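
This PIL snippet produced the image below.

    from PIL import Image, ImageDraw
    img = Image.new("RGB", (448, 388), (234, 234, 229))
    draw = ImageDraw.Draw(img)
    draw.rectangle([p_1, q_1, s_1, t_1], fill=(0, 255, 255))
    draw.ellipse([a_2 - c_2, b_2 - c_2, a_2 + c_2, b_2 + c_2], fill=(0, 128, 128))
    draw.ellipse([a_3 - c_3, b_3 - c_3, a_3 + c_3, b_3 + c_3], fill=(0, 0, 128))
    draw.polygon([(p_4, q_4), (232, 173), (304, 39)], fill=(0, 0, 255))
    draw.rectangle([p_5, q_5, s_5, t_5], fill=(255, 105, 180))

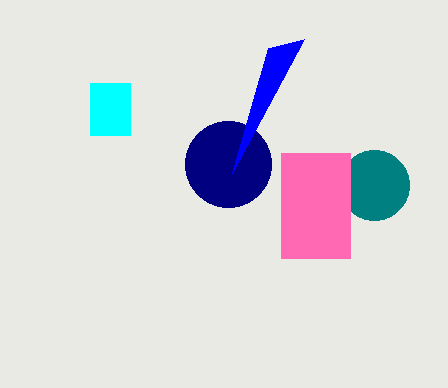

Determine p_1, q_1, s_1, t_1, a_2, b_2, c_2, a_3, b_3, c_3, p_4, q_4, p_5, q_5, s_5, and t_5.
p_1 = 90, q_1 = 83, s_1 = 130, t_1 = 135, a_2 = 374, b_2 = 185, c_2 = 35, a_3 = 228, b_3 = 164, c_3 = 43, p_4 = 268, q_4 = 48, p_5 = 281, q_5 = 153, s_5 = 350, t_5 = 258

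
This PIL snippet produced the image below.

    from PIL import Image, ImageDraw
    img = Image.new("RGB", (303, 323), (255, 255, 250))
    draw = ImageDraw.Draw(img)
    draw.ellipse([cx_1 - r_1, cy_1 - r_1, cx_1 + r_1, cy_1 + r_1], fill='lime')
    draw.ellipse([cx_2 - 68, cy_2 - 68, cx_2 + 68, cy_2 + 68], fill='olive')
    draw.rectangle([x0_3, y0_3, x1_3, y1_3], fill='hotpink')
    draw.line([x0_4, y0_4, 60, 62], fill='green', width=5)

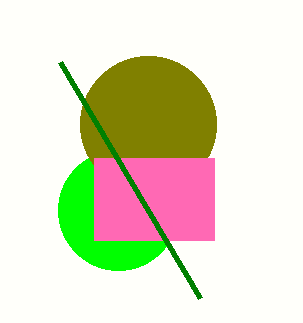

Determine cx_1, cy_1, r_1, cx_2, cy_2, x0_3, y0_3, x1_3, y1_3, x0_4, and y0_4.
cx_1 = 118, cy_1 = 210, r_1 = 60, cx_2 = 148, cy_2 = 124, x0_3 = 94, y0_3 = 158, x1_3 = 214, y1_3 = 240, x0_4 = 200, y0_4 = 298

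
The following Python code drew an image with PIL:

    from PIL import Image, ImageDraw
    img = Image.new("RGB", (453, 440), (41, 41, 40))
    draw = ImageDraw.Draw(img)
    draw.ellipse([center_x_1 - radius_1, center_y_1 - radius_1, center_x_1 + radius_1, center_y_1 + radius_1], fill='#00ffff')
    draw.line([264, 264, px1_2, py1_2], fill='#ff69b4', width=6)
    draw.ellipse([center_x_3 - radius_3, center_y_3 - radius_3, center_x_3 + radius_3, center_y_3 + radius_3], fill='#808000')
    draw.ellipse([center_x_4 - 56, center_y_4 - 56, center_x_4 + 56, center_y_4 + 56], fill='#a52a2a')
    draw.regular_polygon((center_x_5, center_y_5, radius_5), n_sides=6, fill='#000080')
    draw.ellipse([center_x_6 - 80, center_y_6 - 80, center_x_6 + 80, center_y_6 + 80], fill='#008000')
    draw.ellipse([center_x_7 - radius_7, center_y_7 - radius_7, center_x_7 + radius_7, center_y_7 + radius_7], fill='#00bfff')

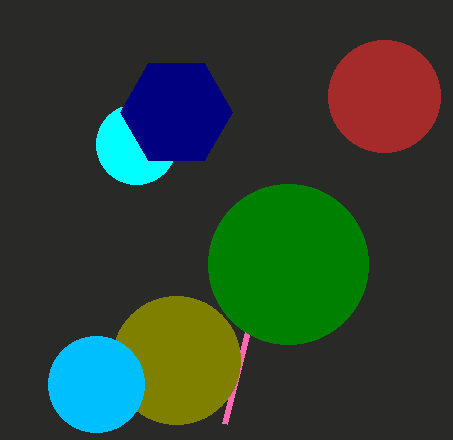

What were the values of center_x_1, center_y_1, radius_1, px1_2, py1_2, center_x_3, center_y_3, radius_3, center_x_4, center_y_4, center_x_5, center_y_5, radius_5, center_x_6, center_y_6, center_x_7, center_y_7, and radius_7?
center_x_1 = 136; center_y_1 = 144; radius_1 = 40; px1_2 = 224; py1_2 = 424; center_x_3 = 176; center_y_3 = 360; radius_3 = 64; center_x_4 = 384; center_y_4 = 96; center_x_5 = 176; center_y_5 = 112; radius_5 = 56; center_x_6 = 288; center_y_6 = 264; center_x_7 = 96; center_y_7 = 384; radius_7 = 48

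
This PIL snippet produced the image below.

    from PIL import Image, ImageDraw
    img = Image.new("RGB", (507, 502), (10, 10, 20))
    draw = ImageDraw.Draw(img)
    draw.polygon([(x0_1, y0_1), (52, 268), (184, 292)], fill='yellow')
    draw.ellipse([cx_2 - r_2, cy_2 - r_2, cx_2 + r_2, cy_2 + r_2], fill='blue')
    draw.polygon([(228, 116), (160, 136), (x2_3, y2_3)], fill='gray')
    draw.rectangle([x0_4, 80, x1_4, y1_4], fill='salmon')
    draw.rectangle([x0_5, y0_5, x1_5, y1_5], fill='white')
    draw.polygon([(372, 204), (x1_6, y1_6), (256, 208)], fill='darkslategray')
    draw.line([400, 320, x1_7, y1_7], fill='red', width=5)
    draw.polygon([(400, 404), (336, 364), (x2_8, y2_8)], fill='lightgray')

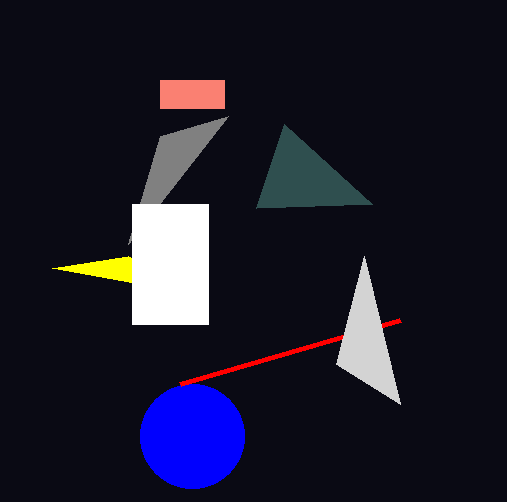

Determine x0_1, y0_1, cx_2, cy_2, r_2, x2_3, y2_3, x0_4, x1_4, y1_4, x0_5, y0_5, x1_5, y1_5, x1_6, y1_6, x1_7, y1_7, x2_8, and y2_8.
x0_1 = 128
y0_1 = 256
cx_2 = 192
cy_2 = 436
r_2 = 52
x2_3 = 128
y2_3 = 244
x0_4 = 160
x1_4 = 224
y1_4 = 108
x0_5 = 132
y0_5 = 204
x1_5 = 208
y1_5 = 324
x1_6 = 284
y1_6 = 124
x1_7 = 180
y1_7 = 384
x2_8 = 364
y2_8 = 256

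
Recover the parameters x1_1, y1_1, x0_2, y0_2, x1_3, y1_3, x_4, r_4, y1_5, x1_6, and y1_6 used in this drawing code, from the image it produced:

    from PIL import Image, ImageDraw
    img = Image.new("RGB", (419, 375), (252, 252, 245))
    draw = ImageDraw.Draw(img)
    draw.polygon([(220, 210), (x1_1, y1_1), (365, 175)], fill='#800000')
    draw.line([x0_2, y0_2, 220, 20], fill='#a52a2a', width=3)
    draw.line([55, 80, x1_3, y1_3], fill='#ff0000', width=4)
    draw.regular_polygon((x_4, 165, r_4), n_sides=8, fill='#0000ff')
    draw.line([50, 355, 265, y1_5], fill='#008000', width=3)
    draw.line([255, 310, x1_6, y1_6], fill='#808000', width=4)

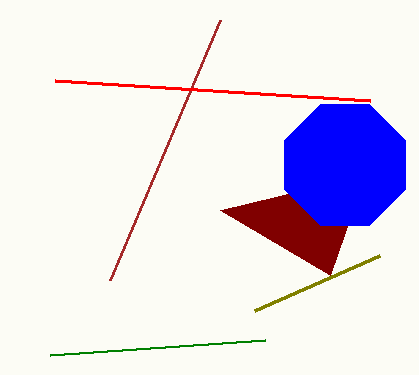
x1_1 = 330
y1_1 = 275
x0_2 = 110
y0_2 = 280
x1_3 = 370
y1_3 = 100
x_4 = 345
r_4 = 65
y1_5 = 340
x1_6 = 380
y1_6 = 255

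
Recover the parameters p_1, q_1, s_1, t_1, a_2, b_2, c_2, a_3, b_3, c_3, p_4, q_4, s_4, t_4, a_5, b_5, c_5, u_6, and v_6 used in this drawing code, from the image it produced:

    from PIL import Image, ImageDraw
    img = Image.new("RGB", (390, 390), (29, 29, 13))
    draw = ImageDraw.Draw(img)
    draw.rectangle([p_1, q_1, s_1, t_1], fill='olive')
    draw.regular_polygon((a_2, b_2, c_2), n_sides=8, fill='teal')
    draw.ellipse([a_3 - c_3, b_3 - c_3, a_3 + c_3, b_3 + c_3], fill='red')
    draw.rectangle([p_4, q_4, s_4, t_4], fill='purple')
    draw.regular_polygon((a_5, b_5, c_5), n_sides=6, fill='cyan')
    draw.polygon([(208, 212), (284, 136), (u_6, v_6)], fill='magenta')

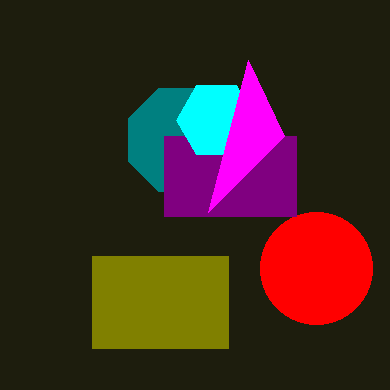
p_1 = 92; q_1 = 256; s_1 = 228; t_1 = 348; a_2 = 180; b_2 = 140; c_2 = 56; a_3 = 316; b_3 = 268; c_3 = 56; p_4 = 164; q_4 = 136; s_4 = 296; t_4 = 216; a_5 = 216; b_5 = 120; c_5 = 40; u_6 = 248; v_6 = 60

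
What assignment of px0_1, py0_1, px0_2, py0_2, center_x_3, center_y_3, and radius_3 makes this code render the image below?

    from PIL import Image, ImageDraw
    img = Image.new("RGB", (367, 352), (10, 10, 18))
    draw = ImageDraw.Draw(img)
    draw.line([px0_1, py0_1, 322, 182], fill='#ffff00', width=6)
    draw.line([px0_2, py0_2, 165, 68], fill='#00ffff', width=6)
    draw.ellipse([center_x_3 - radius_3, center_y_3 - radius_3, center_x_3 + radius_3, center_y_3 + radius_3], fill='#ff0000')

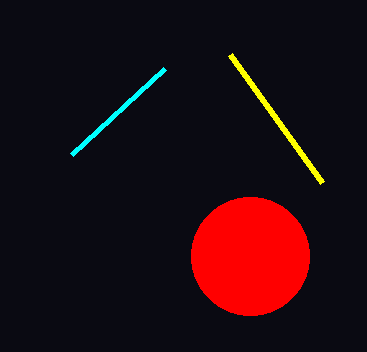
px0_1 = 230; py0_1 = 54; px0_2 = 72; py0_2 = 154; center_x_3 = 250; center_y_3 = 256; radius_3 = 59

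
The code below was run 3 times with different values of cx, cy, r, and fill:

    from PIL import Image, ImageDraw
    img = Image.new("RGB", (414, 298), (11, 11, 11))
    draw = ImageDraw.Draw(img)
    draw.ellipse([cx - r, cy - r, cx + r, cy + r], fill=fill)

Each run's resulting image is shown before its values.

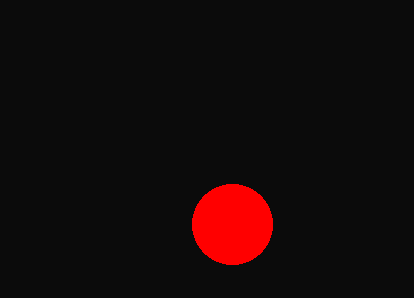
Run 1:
cx = 232; cy = 224; r = 40; fill = 'red'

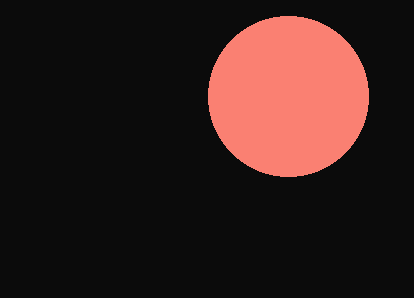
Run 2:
cx = 288; cy = 96; r = 80; fill = 'salmon'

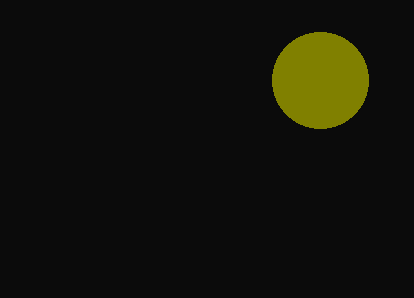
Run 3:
cx = 320; cy = 80; r = 48; fill = 'olive'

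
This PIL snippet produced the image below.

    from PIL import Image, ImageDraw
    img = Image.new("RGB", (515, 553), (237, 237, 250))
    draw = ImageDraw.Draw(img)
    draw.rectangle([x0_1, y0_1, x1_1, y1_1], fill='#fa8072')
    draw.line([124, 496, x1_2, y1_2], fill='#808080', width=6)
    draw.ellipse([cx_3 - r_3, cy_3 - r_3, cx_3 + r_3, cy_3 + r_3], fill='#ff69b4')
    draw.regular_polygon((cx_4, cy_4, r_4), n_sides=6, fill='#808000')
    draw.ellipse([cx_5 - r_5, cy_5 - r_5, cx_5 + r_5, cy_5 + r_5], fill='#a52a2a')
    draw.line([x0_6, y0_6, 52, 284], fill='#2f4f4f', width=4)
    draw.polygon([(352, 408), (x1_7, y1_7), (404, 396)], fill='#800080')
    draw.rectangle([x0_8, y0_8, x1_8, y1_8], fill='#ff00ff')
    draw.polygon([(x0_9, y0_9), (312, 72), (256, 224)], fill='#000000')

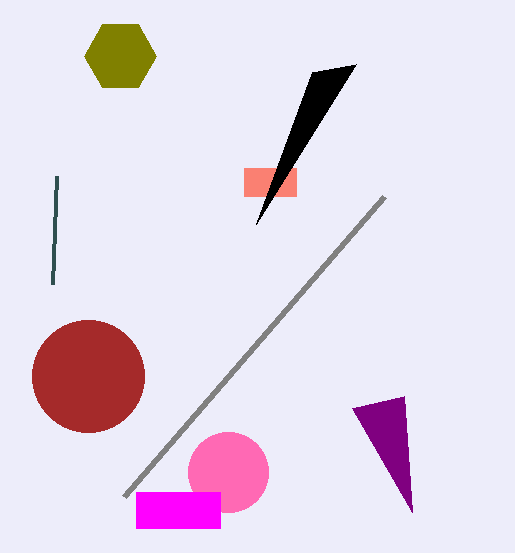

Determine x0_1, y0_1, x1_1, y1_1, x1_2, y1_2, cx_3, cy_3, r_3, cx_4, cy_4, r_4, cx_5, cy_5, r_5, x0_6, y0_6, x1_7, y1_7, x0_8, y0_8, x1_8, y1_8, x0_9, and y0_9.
x0_1 = 244, y0_1 = 168, x1_1 = 296, y1_1 = 196, x1_2 = 384, y1_2 = 196, cx_3 = 228, cy_3 = 472, r_3 = 40, cx_4 = 120, cy_4 = 56, r_4 = 36, cx_5 = 88, cy_5 = 376, r_5 = 56, x0_6 = 56, y0_6 = 176, x1_7 = 412, y1_7 = 512, x0_8 = 136, y0_8 = 492, x1_8 = 220, y1_8 = 528, x0_9 = 356, y0_9 = 64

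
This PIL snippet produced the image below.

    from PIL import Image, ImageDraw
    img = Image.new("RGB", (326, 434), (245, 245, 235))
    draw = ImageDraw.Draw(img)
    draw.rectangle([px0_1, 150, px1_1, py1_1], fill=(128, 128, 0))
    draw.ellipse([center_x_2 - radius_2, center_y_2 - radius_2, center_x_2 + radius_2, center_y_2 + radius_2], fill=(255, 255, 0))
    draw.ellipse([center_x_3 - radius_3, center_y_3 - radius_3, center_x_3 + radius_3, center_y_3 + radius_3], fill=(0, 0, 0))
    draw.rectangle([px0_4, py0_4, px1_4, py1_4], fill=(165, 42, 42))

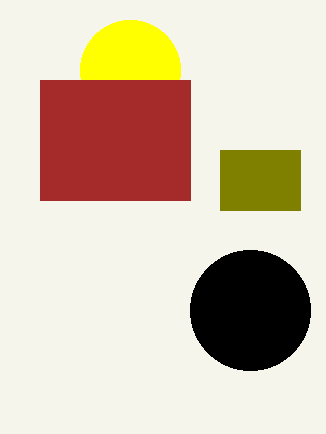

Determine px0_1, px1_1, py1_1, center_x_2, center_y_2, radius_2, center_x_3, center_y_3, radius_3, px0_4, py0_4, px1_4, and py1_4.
px0_1 = 220; px1_1 = 300; py1_1 = 210; center_x_2 = 130; center_y_2 = 70; radius_2 = 50; center_x_3 = 250; center_y_3 = 310; radius_3 = 60; px0_4 = 40; py0_4 = 80; px1_4 = 190; py1_4 = 200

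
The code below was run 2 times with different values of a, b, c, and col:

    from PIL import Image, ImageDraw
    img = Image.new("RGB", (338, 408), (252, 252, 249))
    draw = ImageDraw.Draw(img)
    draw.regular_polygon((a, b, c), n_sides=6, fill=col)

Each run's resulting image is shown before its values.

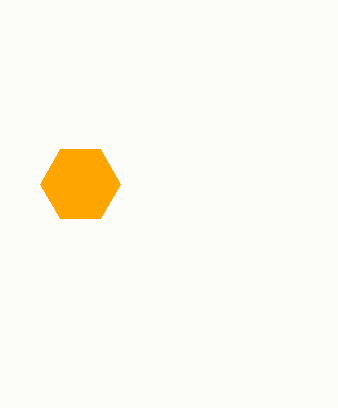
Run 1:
a = 80
b = 184
c = 40
col = 'orange'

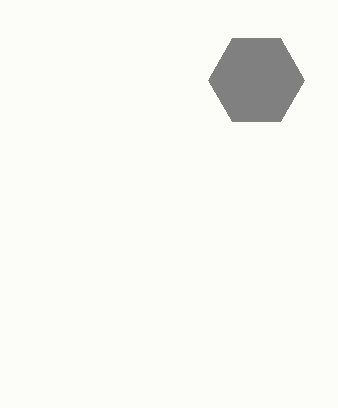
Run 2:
a = 256
b = 80
c = 48
col = 'gray'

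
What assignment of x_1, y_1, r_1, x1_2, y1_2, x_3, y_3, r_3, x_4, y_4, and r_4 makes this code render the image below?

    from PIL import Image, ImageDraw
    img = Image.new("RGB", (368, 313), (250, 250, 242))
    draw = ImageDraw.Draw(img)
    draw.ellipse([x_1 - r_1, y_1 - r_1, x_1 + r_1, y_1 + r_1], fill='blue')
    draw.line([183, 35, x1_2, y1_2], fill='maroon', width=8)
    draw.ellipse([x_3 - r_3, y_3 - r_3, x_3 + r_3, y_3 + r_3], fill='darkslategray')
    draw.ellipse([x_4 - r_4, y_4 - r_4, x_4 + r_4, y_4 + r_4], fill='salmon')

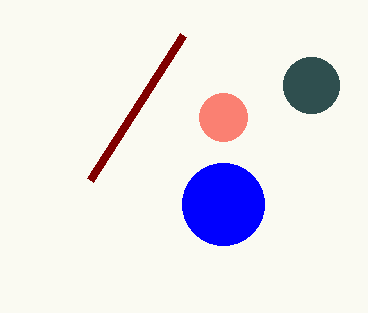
x_1 = 223, y_1 = 204, r_1 = 41, x1_2 = 90, y1_2 = 180, x_3 = 311, y_3 = 85, r_3 = 28, x_4 = 223, y_4 = 117, r_4 = 24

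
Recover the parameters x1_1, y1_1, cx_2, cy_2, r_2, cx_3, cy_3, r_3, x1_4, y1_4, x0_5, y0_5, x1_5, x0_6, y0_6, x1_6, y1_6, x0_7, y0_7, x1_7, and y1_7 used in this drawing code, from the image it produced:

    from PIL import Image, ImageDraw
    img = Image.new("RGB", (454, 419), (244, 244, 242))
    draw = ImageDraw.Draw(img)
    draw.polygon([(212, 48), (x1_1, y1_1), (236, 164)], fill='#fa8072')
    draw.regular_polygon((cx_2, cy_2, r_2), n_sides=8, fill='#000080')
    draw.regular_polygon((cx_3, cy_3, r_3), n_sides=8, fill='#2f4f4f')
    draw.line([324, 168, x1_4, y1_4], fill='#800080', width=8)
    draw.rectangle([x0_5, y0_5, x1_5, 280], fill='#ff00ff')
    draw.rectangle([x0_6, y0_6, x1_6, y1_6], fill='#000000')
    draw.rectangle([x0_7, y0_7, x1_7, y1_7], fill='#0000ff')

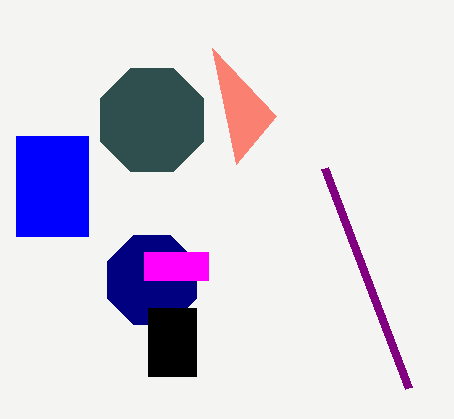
x1_1 = 276, y1_1 = 116, cx_2 = 152, cy_2 = 280, r_2 = 48, cx_3 = 152, cy_3 = 120, r_3 = 56, x1_4 = 408, y1_4 = 388, x0_5 = 144, y0_5 = 252, x1_5 = 208, x0_6 = 148, y0_6 = 308, x1_6 = 196, y1_6 = 376, x0_7 = 16, y0_7 = 136, x1_7 = 88, y1_7 = 236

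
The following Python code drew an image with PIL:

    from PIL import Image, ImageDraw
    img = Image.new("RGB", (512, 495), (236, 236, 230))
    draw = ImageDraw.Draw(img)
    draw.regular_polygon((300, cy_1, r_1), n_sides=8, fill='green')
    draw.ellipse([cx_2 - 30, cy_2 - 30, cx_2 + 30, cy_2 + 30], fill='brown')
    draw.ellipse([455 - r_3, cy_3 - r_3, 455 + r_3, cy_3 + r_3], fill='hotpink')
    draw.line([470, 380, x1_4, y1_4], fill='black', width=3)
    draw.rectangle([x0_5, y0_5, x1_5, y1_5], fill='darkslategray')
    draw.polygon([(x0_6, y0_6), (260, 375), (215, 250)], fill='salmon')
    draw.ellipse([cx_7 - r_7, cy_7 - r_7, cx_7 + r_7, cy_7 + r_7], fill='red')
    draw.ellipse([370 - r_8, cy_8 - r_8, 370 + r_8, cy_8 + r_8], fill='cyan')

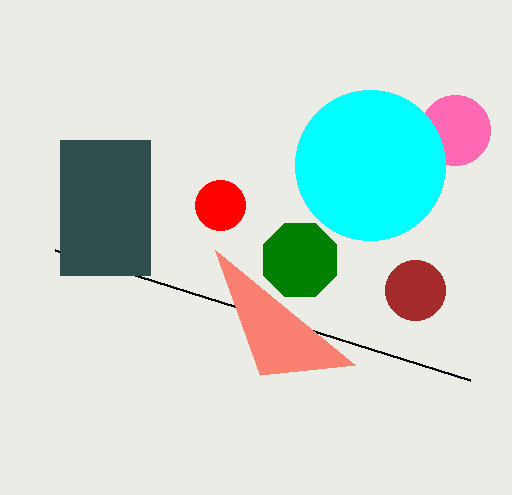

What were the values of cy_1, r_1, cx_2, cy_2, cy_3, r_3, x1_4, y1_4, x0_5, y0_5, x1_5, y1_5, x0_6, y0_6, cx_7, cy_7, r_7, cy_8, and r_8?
cy_1 = 260
r_1 = 40
cx_2 = 415
cy_2 = 290
cy_3 = 130
r_3 = 35
x1_4 = 55
y1_4 = 250
x0_5 = 60
y0_5 = 140
x1_5 = 150
y1_5 = 275
x0_6 = 355
y0_6 = 365
cx_7 = 220
cy_7 = 205
r_7 = 25
cy_8 = 165
r_8 = 75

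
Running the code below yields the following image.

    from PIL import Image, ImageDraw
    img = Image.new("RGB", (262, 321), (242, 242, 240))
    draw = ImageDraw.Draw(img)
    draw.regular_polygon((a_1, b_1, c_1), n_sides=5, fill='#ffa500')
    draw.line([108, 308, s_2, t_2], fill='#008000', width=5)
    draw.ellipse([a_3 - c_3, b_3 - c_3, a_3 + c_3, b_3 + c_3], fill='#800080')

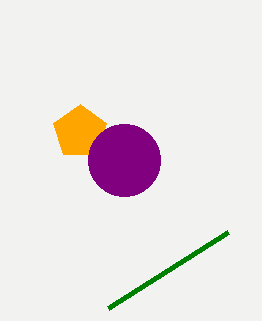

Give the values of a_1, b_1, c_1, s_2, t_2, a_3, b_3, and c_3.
a_1 = 80
b_1 = 132
c_1 = 28
s_2 = 228
t_2 = 232
a_3 = 124
b_3 = 160
c_3 = 36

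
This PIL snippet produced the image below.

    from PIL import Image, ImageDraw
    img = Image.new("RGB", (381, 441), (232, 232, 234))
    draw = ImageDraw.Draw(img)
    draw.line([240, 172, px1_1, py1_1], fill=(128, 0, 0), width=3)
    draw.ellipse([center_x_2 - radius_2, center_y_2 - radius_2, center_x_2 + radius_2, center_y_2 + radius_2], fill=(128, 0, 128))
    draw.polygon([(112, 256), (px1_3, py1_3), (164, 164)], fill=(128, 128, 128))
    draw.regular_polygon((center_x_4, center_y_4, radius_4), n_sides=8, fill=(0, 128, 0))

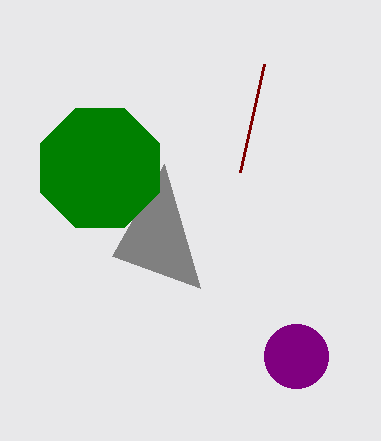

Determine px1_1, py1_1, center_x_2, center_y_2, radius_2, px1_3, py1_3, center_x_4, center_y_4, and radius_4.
px1_1 = 264
py1_1 = 64
center_x_2 = 296
center_y_2 = 356
radius_2 = 32
px1_3 = 200
py1_3 = 288
center_x_4 = 100
center_y_4 = 168
radius_4 = 64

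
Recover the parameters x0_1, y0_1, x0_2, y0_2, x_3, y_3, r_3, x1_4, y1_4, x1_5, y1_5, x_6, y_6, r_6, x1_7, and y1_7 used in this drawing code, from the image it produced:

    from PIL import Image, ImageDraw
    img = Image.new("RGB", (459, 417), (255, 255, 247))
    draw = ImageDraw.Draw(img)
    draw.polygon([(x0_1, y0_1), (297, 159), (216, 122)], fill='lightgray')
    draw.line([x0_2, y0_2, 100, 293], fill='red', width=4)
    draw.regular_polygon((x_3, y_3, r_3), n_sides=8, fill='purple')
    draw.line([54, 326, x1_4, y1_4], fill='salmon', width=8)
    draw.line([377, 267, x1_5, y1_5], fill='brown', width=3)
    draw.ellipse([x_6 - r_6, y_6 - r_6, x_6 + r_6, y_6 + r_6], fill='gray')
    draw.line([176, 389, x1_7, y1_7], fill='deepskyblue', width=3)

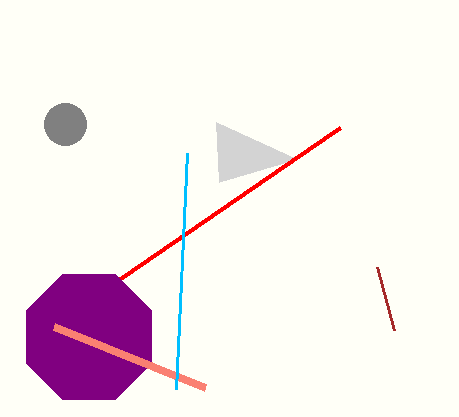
x0_1 = 219; y0_1 = 182; x0_2 = 340; y0_2 = 128; x_3 = 89; y_3 = 337; r_3 = 68; x1_4 = 205; y1_4 = 387; x1_5 = 394; y1_5 = 330; x_6 = 65; y_6 = 124; r_6 = 21; x1_7 = 187; y1_7 = 153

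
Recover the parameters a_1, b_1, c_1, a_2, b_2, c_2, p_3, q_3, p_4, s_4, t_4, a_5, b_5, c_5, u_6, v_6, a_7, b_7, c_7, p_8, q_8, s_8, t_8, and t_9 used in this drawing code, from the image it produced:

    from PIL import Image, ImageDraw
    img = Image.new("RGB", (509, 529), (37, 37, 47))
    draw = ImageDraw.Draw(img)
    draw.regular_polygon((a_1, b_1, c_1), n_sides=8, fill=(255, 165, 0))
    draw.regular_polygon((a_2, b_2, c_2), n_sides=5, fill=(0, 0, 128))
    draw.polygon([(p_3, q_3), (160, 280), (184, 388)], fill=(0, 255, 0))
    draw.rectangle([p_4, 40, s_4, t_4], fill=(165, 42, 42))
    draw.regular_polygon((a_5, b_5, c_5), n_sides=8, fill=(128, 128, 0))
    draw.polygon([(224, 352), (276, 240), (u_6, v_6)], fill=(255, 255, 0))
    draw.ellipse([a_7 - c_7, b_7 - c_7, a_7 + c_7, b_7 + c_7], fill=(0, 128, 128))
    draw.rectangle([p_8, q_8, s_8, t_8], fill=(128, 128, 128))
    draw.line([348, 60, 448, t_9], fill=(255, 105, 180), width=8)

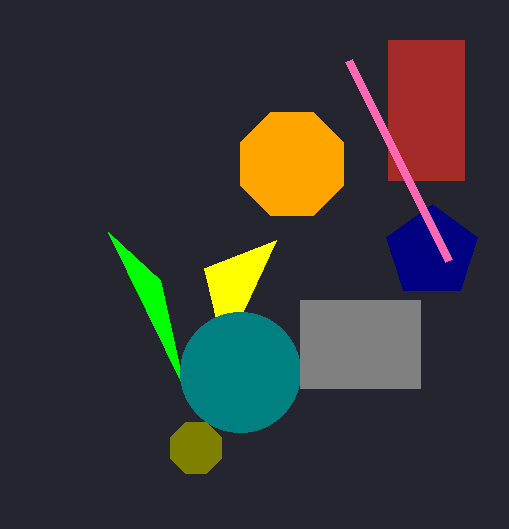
a_1 = 292
b_1 = 164
c_1 = 56
a_2 = 432
b_2 = 252
c_2 = 48
p_3 = 108
q_3 = 232
p_4 = 388
s_4 = 464
t_4 = 180
a_5 = 196
b_5 = 448
c_5 = 28
u_6 = 204
v_6 = 268
a_7 = 240
b_7 = 372
c_7 = 60
p_8 = 300
q_8 = 300
s_8 = 420
t_8 = 388
t_9 = 260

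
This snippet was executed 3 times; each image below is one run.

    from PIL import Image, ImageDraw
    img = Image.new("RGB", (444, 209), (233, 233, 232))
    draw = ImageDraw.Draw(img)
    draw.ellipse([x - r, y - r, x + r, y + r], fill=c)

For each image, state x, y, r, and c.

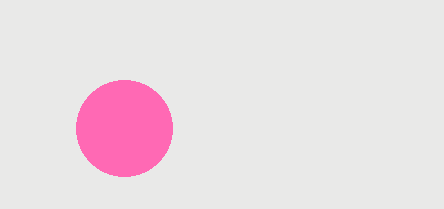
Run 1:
x = 124, y = 128, r = 48, c = 'hotpink'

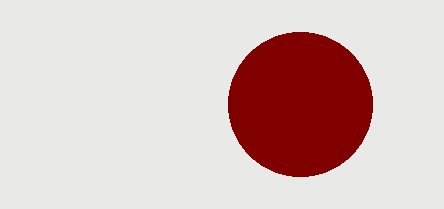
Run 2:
x = 300
y = 104
r = 72
c = 'maroon'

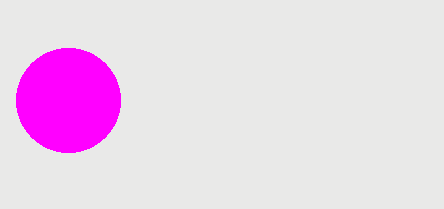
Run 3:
x = 68; y = 100; r = 52; c = 'magenta'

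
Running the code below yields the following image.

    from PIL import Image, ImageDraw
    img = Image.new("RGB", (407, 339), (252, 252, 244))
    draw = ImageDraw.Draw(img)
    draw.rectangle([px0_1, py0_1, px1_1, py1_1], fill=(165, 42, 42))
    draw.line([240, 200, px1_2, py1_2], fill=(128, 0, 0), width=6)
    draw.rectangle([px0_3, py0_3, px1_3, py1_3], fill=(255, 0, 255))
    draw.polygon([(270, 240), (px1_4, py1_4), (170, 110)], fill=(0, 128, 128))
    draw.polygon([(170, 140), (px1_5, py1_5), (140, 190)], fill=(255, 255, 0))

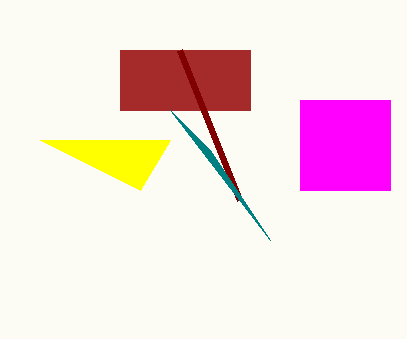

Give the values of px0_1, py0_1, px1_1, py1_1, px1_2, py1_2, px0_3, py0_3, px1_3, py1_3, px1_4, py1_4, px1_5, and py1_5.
px0_1 = 120, py0_1 = 50, px1_1 = 250, py1_1 = 110, px1_2 = 180, py1_2 = 50, px0_3 = 300, py0_3 = 100, px1_3 = 390, py1_3 = 190, px1_4 = 210, py1_4 = 150, px1_5 = 40, py1_5 = 140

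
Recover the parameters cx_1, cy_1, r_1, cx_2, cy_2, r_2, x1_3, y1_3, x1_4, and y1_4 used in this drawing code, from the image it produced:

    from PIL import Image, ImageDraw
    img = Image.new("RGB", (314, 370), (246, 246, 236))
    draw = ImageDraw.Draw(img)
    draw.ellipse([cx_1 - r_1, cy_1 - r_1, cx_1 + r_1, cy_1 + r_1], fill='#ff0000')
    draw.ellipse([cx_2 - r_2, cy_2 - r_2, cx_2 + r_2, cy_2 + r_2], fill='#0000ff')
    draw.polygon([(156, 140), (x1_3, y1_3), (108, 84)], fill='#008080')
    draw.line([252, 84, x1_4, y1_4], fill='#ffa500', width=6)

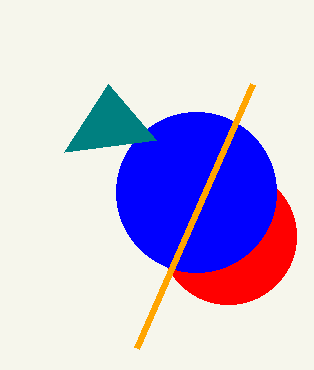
cx_1 = 228, cy_1 = 236, r_1 = 68, cx_2 = 196, cy_2 = 192, r_2 = 80, x1_3 = 64, y1_3 = 152, x1_4 = 136, y1_4 = 348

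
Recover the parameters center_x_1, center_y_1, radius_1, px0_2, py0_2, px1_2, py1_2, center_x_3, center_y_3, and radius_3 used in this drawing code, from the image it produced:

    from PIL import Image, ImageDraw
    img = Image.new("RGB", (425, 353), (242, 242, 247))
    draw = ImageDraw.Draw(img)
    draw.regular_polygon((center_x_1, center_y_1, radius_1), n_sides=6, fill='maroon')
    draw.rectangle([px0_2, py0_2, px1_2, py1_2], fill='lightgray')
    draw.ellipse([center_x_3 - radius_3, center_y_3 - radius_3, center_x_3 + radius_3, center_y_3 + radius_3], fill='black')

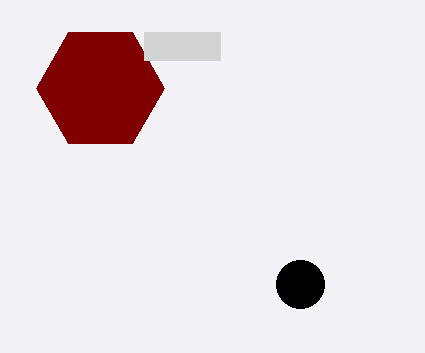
center_x_1 = 100; center_y_1 = 88; radius_1 = 64; px0_2 = 144; py0_2 = 32; px1_2 = 220; py1_2 = 60; center_x_3 = 300; center_y_3 = 284; radius_3 = 24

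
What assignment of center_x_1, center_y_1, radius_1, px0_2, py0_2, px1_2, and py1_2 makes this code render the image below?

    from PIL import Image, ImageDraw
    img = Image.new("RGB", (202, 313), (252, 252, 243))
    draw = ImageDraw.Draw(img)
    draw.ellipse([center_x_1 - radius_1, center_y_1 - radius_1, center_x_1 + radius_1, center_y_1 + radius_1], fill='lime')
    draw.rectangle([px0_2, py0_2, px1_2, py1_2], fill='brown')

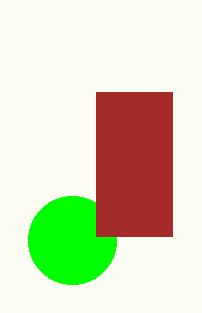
center_x_1 = 72
center_y_1 = 240
radius_1 = 44
px0_2 = 96
py0_2 = 92
px1_2 = 172
py1_2 = 236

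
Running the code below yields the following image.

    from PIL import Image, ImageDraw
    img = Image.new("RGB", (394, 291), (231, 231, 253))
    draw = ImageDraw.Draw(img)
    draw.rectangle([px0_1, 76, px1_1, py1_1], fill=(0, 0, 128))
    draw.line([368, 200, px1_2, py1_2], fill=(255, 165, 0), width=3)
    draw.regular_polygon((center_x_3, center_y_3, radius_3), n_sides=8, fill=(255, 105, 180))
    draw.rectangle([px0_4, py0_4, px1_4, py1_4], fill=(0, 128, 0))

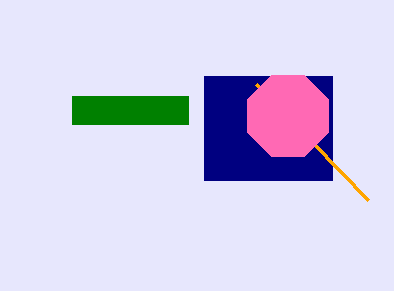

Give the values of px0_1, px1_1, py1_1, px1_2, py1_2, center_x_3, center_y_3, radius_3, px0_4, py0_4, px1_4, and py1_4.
px0_1 = 204
px1_1 = 332
py1_1 = 180
px1_2 = 256
py1_2 = 84
center_x_3 = 288
center_y_3 = 116
radius_3 = 44
px0_4 = 72
py0_4 = 96
px1_4 = 188
py1_4 = 124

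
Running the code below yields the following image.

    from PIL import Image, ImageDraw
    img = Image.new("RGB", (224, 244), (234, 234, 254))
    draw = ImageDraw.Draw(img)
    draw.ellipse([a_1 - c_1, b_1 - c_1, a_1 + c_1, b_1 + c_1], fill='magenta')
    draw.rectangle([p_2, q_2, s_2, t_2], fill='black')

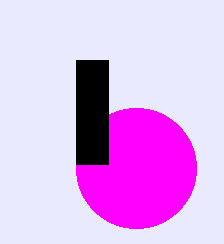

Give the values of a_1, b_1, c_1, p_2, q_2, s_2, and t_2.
a_1 = 136, b_1 = 168, c_1 = 60, p_2 = 76, q_2 = 60, s_2 = 108, t_2 = 164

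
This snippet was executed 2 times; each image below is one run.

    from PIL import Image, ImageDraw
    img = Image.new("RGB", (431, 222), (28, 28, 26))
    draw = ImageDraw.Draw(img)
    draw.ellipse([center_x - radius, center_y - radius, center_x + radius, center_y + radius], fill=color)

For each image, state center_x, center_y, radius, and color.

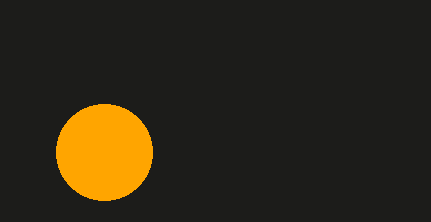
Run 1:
center_x = 104, center_y = 152, radius = 48, color = 'orange'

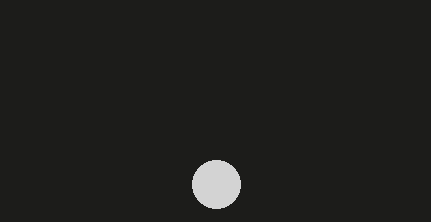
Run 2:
center_x = 216, center_y = 184, radius = 24, color = 'lightgray'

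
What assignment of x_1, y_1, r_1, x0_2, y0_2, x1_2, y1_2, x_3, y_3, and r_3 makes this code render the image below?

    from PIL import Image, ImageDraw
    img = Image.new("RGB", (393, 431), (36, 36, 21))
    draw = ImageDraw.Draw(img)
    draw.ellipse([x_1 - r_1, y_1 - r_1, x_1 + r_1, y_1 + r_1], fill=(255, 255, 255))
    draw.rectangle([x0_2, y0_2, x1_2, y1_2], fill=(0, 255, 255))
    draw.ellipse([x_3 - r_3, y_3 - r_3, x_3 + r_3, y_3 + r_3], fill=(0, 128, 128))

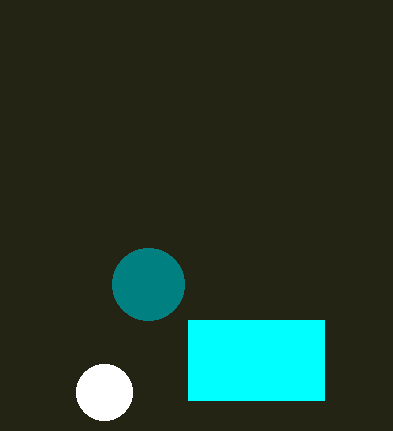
x_1 = 104; y_1 = 392; r_1 = 28; x0_2 = 188; y0_2 = 320; x1_2 = 324; y1_2 = 400; x_3 = 148; y_3 = 284; r_3 = 36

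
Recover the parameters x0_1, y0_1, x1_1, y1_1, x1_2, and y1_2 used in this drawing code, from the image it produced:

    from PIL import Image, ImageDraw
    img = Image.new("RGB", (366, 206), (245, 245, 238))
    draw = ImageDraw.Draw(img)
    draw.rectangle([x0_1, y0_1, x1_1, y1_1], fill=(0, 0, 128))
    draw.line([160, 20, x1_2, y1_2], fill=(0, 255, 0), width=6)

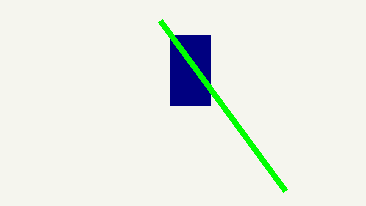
x0_1 = 170, y0_1 = 35, x1_1 = 210, y1_1 = 105, x1_2 = 285, y1_2 = 190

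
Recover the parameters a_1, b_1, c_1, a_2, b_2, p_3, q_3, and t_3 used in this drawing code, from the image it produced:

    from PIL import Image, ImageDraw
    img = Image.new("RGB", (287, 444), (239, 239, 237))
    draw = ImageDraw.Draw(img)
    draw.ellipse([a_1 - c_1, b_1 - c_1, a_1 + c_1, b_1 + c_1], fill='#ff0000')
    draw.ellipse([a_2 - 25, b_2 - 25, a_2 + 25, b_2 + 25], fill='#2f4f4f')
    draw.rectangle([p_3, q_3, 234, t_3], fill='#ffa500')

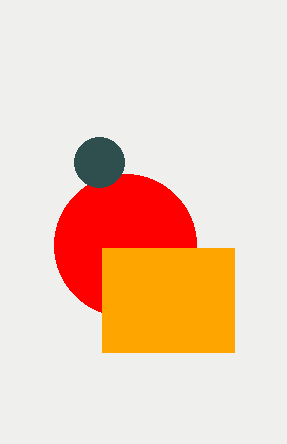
a_1 = 125
b_1 = 245
c_1 = 71
a_2 = 99
b_2 = 162
p_3 = 102
q_3 = 248
t_3 = 352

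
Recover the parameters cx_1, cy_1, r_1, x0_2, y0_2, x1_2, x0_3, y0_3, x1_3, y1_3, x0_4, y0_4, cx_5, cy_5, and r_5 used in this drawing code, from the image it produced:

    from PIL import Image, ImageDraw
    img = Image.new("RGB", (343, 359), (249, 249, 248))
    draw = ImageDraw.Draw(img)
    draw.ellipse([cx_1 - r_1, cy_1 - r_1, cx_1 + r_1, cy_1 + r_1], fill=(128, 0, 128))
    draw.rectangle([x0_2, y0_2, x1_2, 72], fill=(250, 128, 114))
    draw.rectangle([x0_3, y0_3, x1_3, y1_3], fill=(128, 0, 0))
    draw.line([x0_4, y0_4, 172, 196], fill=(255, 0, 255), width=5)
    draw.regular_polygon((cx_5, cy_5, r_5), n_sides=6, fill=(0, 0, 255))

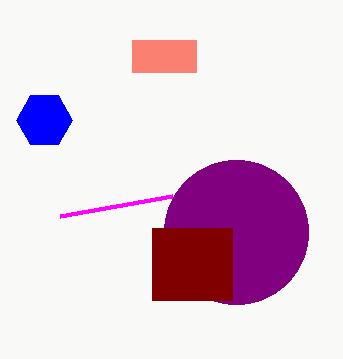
cx_1 = 236; cy_1 = 232; r_1 = 72; x0_2 = 132; y0_2 = 40; x1_2 = 196; x0_3 = 152; y0_3 = 228; x1_3 = 232; y1_3 = 300; x0_4 = 60; y0_4 = 216; cx_5 = 44; cy_5 = 120; r_5 = 28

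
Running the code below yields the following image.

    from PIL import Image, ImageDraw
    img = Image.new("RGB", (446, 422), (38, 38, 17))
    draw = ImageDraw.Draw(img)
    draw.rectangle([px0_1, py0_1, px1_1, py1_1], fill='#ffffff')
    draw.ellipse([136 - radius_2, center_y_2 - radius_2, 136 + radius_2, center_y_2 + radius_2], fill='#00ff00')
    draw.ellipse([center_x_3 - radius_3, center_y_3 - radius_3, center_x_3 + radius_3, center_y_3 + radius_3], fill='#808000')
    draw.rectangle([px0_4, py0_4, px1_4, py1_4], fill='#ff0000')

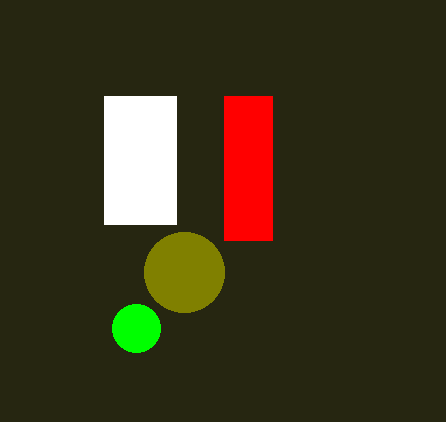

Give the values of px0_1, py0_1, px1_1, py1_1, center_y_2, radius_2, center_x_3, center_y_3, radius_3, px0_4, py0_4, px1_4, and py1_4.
px0_1 = 104, py0_1 = 96, px1_1 = 176, py1_1 = 224, center_y_2 = 328, radius_2 = 24, center_x_3 = 184, center_y_3 = 272, radius_3 = 40, px0_4 = 224, py0_4 = 96, px1_4 = 272, py1_4 = 240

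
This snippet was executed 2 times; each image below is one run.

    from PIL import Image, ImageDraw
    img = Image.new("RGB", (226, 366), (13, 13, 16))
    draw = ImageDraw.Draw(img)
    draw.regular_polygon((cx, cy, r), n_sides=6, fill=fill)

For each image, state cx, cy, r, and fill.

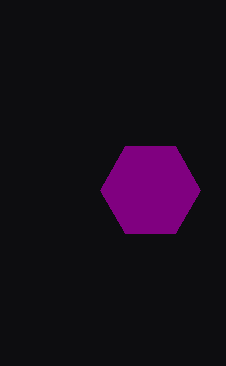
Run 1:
cx = 150
cy = 190
r = 50
fill = 'purple'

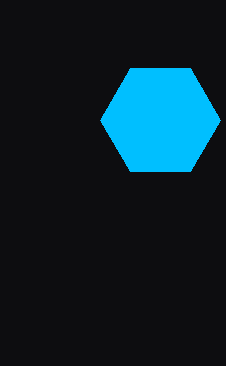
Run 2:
cx = 160
cy = 120
r = 60
fill = 'deepskyblue'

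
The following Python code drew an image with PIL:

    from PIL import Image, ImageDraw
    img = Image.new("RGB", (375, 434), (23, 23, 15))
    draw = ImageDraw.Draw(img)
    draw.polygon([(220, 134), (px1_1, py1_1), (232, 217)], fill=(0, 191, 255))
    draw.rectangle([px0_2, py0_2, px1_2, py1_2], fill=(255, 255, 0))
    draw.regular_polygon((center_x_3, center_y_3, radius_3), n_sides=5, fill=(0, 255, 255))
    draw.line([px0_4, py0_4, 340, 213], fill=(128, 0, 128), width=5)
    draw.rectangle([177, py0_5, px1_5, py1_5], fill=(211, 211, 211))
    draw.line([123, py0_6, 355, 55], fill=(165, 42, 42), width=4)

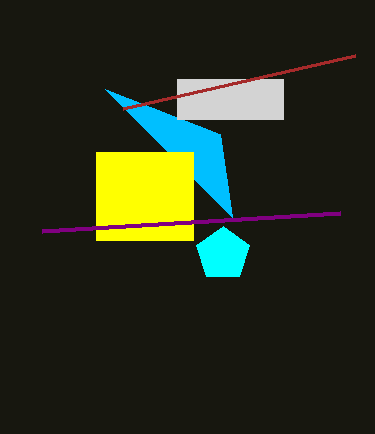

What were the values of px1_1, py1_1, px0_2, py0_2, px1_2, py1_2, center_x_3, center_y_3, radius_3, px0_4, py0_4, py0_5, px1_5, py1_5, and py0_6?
px1_1 = 105
py1_1 = 89
px0_2 = 96
py0_2 = 152
px1_2 = 193
py1_2 = 240
center_x_3 = 223
center_y_3 = 254
radius_3 = 28
px0_4 = 42
py0_4 = 231
py0_5 = 79
px1_5 = 283
py1_5 = 119
py0_6 = 108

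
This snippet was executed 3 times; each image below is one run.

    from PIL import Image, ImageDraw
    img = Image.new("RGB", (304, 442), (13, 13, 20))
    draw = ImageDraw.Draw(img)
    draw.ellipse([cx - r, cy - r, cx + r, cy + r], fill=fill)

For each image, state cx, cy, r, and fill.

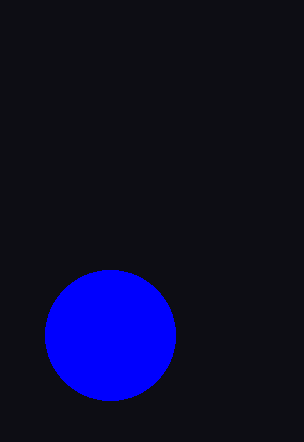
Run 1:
cx = 110; cy = 335; r = 65; fill = 'blue'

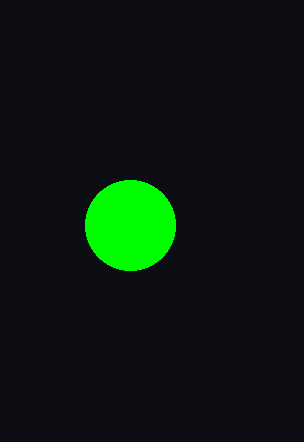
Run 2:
cx = 130, cy = 225, r = 45, fill = 'lime'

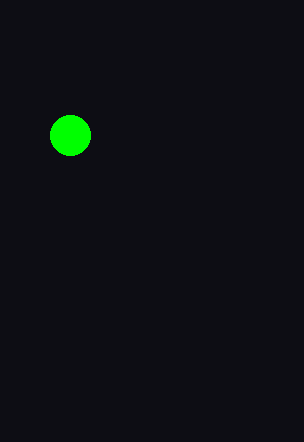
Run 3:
cx = 70; cy = 135; r = 20; fill = 'lime'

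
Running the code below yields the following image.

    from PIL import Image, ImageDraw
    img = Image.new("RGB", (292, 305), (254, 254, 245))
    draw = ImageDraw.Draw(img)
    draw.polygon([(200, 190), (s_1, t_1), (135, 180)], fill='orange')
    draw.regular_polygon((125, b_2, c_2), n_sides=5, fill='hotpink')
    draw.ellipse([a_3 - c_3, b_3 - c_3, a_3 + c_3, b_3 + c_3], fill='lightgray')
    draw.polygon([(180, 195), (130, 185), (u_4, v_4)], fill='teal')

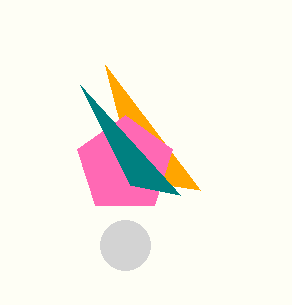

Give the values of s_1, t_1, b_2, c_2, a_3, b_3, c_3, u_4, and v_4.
s_1 = 105, t_1 = 65, b_2 = 165, c_2 = 50, a_3 = 125, b_3 = 245, c_3 = 25, u_4 = 80, v_4 = 85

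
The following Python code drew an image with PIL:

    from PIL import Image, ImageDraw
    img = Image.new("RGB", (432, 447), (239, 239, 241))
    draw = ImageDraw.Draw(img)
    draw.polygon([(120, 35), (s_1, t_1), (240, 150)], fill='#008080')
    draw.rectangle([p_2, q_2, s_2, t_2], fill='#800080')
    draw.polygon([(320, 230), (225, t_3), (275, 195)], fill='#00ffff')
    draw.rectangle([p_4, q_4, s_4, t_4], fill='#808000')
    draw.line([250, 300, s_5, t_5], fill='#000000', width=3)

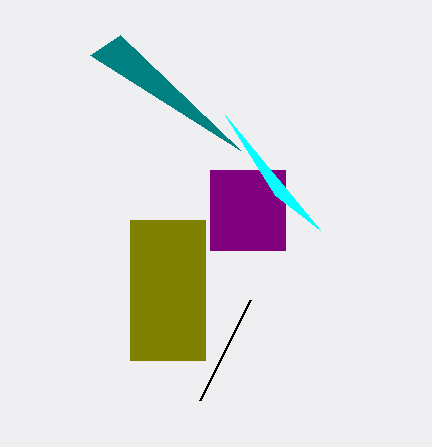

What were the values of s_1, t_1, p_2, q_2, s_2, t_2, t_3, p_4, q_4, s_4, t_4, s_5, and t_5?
s_1 = 90; t_1 = 55; p_2 = 210; q_2 = 170; s_2 = 285; t_2 = 250; t_3 = 115; p_4 = 130; q_4 = 220; s_4 = 205; t_4 = 360; s_5 = 200; t_5 = 400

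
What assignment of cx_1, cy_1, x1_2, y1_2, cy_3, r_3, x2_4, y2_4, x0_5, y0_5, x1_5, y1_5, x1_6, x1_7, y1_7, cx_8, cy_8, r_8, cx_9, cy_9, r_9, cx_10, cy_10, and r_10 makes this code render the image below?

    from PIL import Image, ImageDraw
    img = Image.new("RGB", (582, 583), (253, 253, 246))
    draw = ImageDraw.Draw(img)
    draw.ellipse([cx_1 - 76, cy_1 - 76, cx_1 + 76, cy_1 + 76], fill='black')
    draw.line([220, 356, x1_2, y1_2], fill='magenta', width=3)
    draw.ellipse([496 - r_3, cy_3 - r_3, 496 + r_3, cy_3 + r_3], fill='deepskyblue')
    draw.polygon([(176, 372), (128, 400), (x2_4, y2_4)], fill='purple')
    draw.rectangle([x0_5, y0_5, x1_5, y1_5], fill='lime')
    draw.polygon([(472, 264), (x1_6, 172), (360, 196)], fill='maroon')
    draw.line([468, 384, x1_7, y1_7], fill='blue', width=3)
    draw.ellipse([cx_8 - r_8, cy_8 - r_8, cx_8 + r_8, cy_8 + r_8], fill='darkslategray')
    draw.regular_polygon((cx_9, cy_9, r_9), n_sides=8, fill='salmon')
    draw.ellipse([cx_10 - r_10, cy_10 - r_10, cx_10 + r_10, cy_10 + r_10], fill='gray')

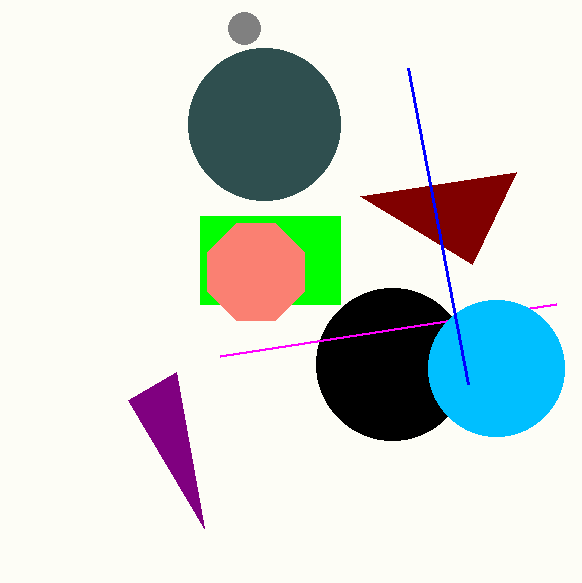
cx_1 = 392; cy_1 = 364; x1_2 = 556; y1_2 = 304; cy_3 = 368; r_3 = 68; x2_4 = 204; y2_4 = 528; x0_5 = 200; y0_5 = 216; x1_5 = 340; y1_5 = 304; x1_6 = 516; x1_7 = 408; y1_7 = 68; cx_8 = 264; cy_8 = 124; r_8 = 76; cx_9 = 256; cy_9 = 272; r_9 = 52; cx_10 = 244; cy_10 = 28; r_10 = 16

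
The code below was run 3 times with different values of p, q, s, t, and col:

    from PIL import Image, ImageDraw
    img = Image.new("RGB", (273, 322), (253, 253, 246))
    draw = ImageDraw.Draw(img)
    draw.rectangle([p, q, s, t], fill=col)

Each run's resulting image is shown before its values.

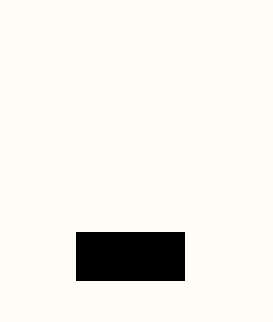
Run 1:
p = 76
q = 232
s = 184
t = 280
col = 'black'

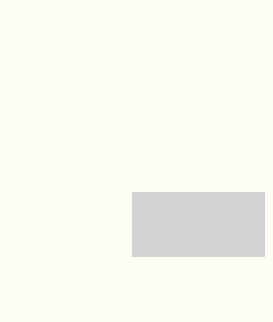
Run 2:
p = 132, q = 192, s = 264, t = 256, col = 'lightgray'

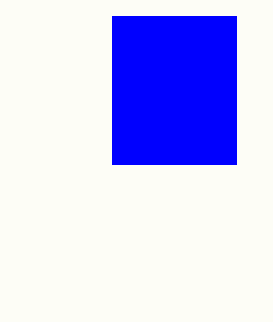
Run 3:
p = 112; q = 16; s = 236; t = 164; col = 'blue'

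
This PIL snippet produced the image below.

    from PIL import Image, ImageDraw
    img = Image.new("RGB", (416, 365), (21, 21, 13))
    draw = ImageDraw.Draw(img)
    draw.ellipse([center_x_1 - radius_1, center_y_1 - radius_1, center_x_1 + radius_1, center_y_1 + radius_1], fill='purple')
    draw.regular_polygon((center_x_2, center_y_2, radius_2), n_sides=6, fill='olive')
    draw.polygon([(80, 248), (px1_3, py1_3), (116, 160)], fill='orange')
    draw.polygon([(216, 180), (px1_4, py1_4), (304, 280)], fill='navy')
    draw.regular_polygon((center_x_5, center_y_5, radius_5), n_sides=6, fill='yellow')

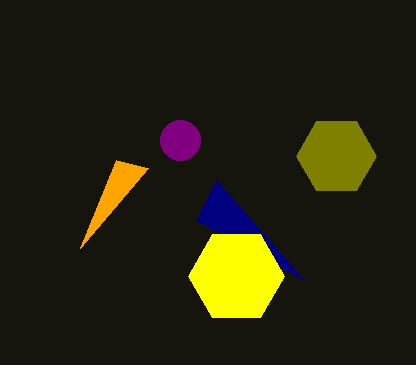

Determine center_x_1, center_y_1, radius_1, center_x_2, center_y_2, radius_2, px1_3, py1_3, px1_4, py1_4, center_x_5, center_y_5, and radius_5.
center_x_1 = 180; center_y_1 = 140; radius_1 = 20; center_x_2 = 336; center_y_2 = 156; radius_2 = 40; px1_3 = 148; py1_3 = 168; px1_4 = 196; py1_4 = 220; center_x_5 = 236; center_y_5 = 276; radius_5 = 48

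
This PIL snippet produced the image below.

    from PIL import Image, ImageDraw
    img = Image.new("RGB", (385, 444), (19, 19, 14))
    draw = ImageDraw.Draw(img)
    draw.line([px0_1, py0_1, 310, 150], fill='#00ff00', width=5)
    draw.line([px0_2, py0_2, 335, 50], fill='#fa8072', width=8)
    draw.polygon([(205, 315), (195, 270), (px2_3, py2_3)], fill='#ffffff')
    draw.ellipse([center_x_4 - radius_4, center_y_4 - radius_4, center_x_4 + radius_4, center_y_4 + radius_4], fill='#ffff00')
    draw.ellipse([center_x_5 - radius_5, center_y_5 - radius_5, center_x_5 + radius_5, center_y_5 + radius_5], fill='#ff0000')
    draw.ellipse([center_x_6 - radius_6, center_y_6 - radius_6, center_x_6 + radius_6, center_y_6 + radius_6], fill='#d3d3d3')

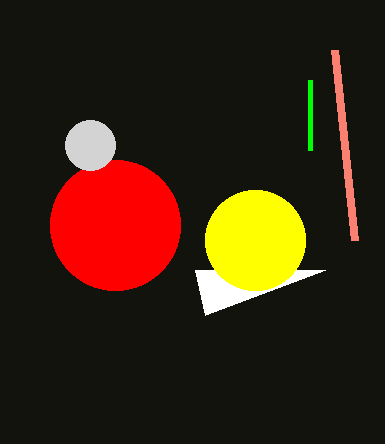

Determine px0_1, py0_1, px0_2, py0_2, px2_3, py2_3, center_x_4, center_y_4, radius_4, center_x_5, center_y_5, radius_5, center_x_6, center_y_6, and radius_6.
px0_1 = 310, py0_1 = 80, px0_2 = 355, py0_2 = 240, px2_3 = 325, py2_3 = 270, center_x_4 = 255, center_y_4 = 240, radius_4 = 50, center_x_5 = 115, center_y_5 = 225, radius_5 = 65, center_x_6 = 90, center_y_6 = 145, radius_6 = 25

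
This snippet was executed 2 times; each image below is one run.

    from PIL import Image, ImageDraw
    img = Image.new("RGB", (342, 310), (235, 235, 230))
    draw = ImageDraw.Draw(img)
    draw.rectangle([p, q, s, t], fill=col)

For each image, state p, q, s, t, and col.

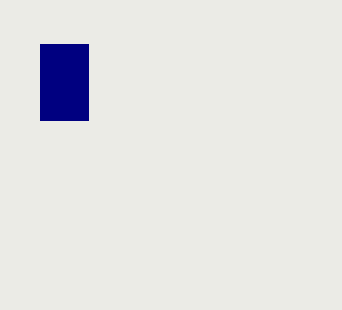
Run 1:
p = 40; q = 44; s = 88; t = 120; col = 'navy'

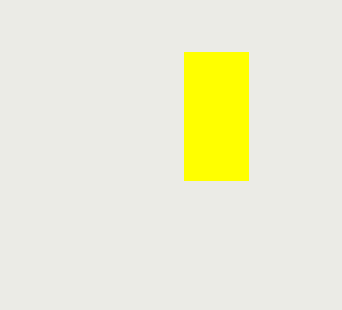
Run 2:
p = 184; q = 52; s = 248; t = 180; col = 'yellow'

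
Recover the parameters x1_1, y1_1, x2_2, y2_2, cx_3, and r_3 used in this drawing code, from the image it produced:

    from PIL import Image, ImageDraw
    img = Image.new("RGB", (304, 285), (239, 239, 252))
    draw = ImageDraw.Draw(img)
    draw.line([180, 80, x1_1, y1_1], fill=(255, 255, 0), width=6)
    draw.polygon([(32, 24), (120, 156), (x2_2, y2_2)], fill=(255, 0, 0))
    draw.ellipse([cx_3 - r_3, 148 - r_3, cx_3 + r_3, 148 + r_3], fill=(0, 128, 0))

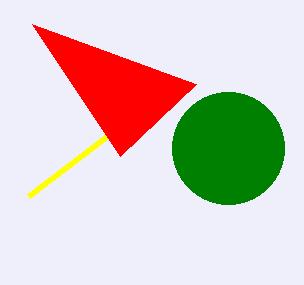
x1_1 = 28; y1_1 = 196; x2_2 = 196; y2_2 = 84; cx_3 = 228; r_3 = 56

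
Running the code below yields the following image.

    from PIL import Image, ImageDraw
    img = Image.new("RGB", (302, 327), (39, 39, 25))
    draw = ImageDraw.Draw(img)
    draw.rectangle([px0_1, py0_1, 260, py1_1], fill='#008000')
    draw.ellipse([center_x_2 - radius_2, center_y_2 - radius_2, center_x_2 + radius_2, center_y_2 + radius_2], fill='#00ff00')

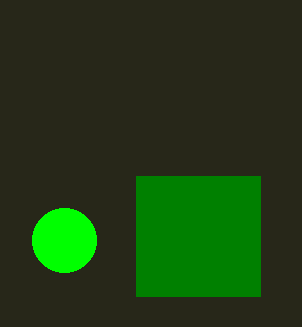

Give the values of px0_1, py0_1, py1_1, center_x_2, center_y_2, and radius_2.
px0_1 = 136; py0_1 = 176; py1_1 = 296; center_x_2 = 64; center_y_2 = 240; radius_2 = 32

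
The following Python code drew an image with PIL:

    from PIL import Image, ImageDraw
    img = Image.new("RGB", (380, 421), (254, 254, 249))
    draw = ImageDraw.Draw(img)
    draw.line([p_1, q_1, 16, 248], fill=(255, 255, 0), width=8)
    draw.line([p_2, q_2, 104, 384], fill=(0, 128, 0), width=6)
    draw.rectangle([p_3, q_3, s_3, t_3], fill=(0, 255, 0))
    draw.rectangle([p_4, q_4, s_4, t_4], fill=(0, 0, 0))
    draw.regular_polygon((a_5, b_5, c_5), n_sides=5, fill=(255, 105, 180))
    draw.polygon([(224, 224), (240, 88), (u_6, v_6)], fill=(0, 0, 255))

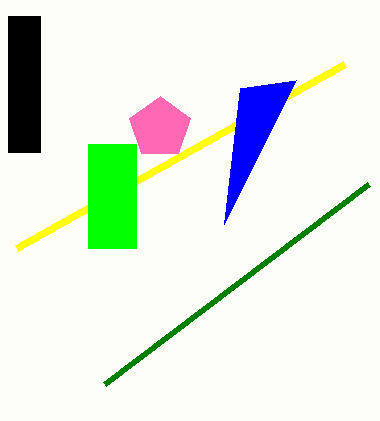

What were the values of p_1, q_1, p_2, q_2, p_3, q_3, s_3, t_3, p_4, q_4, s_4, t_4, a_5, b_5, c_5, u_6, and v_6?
p_1 = 344
q_1 = 64
p_2 = 368
q_2 = 184
p_3 = 88
q_3 = 144
s_3 = 136
t_3 = 248
p_4 = 8
q_4 = 16
s_4 = 40
t_4 = 152
a_5 = 160
b_5 = 128
c_5 = 32
u_6 = 296
v_6 = 80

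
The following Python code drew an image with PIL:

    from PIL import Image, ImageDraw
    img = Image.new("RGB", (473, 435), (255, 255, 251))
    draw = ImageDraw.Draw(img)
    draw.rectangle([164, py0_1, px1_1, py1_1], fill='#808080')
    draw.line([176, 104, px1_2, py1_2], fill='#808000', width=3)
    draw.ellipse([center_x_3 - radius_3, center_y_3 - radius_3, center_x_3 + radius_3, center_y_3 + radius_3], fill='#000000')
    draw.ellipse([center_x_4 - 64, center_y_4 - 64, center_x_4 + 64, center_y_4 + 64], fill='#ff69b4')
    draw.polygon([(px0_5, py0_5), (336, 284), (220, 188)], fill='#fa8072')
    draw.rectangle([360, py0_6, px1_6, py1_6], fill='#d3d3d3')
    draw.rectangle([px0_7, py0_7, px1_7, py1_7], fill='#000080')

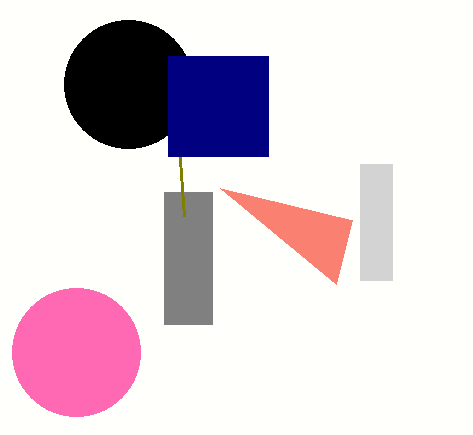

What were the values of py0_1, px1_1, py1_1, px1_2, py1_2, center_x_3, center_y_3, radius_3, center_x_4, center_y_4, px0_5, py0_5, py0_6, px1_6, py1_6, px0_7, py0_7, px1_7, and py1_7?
py0_1 = 192
px1_1 = 212
py1_1 = 324
px1_2 = 184
py1_2 = 216
center_x_3 = 128
center_y_3 = 84
radius_3 = 64
center_x_4 = 76
center_y_4 = 352
px0_5 = 352
py0_5 = 220
py0_6 = 164
px1_6 = 392
py1_6 = 280
px0_7 = 168
py0_7 = 56
px1_7 = 268
py1_7 = 156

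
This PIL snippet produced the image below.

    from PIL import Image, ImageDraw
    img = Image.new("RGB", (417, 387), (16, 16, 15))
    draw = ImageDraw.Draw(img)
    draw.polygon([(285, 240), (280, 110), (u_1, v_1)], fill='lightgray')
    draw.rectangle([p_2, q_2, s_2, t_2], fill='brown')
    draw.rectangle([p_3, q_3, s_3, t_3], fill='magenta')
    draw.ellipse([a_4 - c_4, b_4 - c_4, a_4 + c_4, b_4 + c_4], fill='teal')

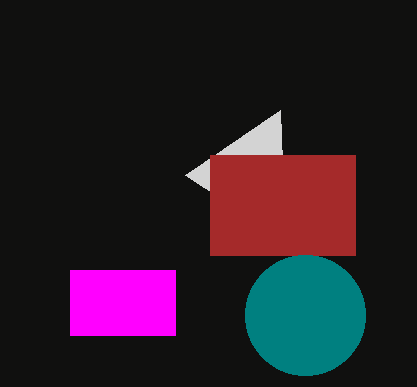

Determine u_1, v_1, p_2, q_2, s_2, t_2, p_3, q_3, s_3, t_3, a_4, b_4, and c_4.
u_1 = 185; v_1 = 175; p_2 = 210; q_2 = 155; s_2 = 355; t_2 = 255; p_3 = 70; q_3 = 270; s_3 = 175; t_3 = 335; a_4 = 305; b_4 = 315; c_4 = 60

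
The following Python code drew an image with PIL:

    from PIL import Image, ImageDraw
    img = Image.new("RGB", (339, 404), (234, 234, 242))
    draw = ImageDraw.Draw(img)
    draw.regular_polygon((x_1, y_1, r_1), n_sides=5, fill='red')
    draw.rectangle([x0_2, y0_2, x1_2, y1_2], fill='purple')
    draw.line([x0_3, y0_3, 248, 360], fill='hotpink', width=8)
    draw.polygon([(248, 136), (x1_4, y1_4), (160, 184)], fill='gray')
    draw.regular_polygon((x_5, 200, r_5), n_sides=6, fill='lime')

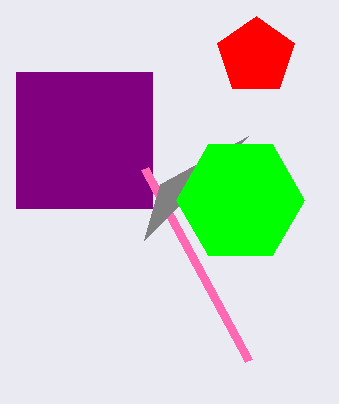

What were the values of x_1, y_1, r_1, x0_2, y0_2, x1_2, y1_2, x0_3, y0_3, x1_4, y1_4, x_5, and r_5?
x_1 = 256, y_1 = 56, r_1 = 40, x0_2 = 16, y0_2 = 72, x1_2 = 152, y1_2 = 208, x0_3 = 144, y0_3 = 168, x1_4 = 144, y1_4 = 240, x_5 = 240, r_5 = 64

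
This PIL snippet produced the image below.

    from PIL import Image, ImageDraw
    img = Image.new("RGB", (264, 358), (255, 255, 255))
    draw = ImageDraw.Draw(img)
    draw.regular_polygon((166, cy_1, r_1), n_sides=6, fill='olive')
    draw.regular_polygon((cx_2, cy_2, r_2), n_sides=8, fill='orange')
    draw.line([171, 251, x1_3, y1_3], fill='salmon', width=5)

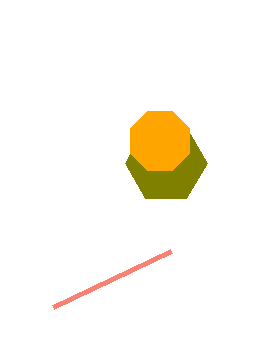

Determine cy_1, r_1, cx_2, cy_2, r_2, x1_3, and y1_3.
cy_1 = 163, r_1 = 41, cx_2 = 160, cy_2 = 141, r_2 = 32, x1_3 = 53, y1_3 = 307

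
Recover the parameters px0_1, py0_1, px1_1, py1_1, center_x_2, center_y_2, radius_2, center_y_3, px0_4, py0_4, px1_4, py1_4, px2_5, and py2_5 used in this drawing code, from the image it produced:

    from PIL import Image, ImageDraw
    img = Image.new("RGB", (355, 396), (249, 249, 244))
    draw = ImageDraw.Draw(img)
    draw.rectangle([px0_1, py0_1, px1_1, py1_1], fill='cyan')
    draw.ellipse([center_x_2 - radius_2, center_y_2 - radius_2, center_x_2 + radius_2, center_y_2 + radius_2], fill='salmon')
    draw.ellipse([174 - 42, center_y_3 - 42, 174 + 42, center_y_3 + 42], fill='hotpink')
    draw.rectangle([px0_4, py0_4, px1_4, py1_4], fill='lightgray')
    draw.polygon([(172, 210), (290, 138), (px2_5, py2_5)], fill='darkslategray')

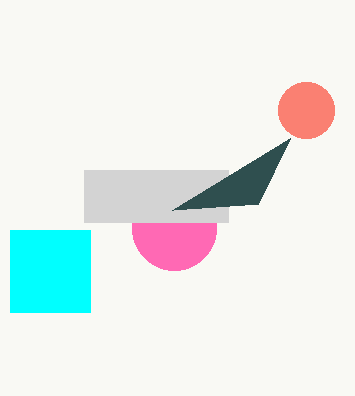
px0_1 = 10, py0_1 = 230, px1_1 = 90, py1_1 = 312, center_x_2 = 306, center_y_2 = 110, radius_2 = 28, center_y_3 = 228, px0_4 = 84, py0_4 = 170, px1_4 = 228, py1_4 = 222, px2_5 = 258, py2_5 = 204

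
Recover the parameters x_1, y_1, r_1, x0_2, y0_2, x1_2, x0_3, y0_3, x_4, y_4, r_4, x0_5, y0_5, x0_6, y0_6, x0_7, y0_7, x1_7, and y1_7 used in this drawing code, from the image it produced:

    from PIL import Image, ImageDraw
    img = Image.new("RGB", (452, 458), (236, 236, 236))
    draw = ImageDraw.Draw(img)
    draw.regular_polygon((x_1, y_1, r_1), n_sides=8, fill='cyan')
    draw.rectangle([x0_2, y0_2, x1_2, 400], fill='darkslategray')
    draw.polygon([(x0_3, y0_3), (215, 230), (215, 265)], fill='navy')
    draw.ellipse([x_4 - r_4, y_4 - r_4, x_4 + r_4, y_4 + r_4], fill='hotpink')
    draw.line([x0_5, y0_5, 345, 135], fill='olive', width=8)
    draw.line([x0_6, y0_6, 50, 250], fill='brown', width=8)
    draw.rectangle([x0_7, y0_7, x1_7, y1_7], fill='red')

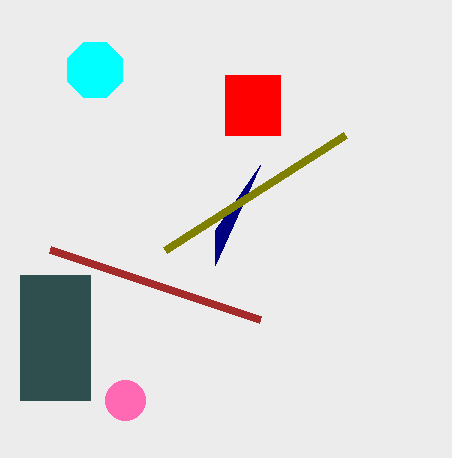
x_1 = 95
y_1 = 70
r_1 = 30
x0_2 = 20
y0_2 = 275
x1_2 = 90
x0_3 = 260
y0_3 = 165
x_4 = 125
y_4 = 400
r_4 = 20
x0_5 = 165
y0_5 = 250
x0_6 = 260
y0_6 = 320
x0_7 = 225
y0_7 = 75
x1_7 = 280
y1_7 = 135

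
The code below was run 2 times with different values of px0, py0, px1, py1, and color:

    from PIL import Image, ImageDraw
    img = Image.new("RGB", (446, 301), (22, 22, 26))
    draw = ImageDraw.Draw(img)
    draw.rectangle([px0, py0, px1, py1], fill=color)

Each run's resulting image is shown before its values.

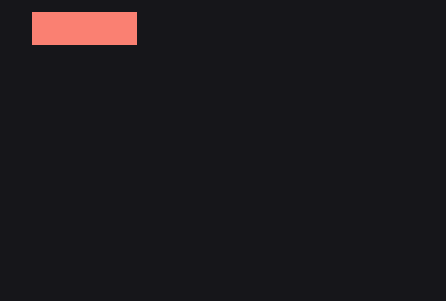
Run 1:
px0 = 32
py0 = 12
px1 = 136
py1 = 44
color = 'salmon'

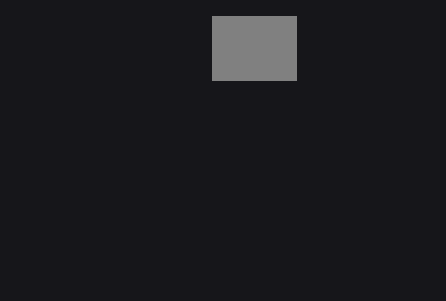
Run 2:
px0 = 212
py0 = 16
px1 = 296
py1 = 80
color = 'gray'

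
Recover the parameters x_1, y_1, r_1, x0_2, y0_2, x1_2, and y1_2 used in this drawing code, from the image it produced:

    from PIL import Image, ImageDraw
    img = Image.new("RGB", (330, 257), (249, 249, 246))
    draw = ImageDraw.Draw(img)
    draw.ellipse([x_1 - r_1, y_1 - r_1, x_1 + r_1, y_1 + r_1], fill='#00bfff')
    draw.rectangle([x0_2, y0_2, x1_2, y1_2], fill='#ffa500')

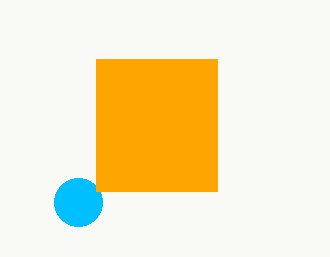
x_1 = 78; y_1 = 202; r_1 = 24; x0_2 = 96; y0_2 = 59; x1_2 = 217; y1_2 = 191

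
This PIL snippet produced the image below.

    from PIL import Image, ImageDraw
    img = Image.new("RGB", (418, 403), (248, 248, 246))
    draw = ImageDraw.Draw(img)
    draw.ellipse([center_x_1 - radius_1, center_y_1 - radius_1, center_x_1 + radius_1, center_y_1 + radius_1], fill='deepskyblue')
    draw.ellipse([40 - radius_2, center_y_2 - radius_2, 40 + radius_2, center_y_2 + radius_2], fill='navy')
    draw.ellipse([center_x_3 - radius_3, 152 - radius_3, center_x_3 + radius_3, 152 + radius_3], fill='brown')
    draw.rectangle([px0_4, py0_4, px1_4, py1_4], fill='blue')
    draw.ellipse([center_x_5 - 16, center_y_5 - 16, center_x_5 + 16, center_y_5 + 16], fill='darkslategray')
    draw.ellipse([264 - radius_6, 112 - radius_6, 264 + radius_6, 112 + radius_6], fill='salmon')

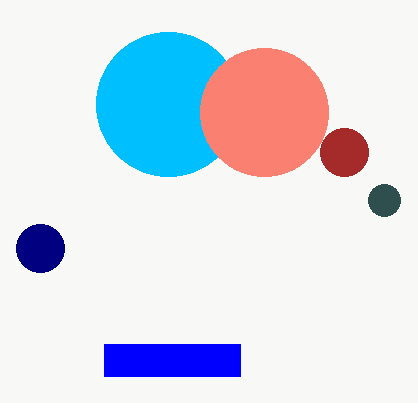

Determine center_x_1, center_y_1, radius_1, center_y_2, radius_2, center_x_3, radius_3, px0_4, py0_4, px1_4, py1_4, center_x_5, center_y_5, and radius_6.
center_x_1 = 168; center_y_1 = 104; radius_1 = 72; center_y_2 = 248; radius_2 = 24; center_x_3 = 344; radius_3 = 24; px0_4 = 104; py0_4 = 344; px1_4 = 240; py1_4 = 376; center_x_5 = 384; center_y_5 = 200; radius_6 = 64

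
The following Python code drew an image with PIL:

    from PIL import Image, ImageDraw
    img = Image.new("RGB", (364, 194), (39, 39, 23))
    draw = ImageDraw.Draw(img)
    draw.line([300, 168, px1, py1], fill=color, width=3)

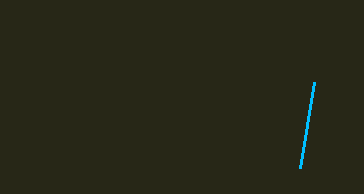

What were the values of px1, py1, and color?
px1 = 314
py1 = 82
color = 'deepskyblue'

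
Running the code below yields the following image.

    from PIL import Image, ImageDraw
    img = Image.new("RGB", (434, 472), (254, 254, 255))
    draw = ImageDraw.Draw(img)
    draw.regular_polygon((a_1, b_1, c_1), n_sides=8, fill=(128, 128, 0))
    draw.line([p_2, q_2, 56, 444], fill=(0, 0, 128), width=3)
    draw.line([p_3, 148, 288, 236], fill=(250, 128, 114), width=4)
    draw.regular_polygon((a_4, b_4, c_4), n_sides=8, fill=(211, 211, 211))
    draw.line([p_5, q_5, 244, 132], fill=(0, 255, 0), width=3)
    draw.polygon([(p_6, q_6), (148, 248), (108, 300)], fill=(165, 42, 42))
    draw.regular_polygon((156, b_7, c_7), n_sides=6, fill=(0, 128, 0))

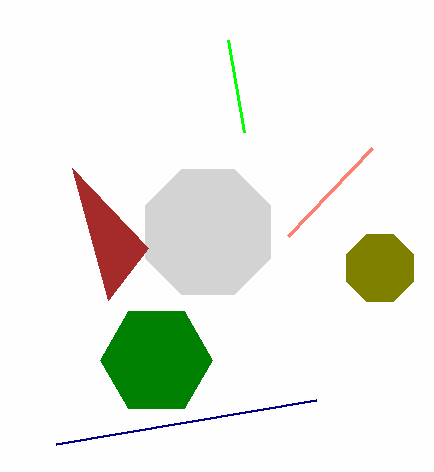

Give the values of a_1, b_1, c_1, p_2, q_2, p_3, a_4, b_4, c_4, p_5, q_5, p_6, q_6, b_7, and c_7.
a_1 = 380; b_1 = 268; c_1 = 36; p_2 = 316; q_2 = 400; p_3 = 372; a_4 = 208; b_4 = 232; c_4 = 68; p_5 = 228; q_5 = 40; p_6 = 72; q_6 = 168; b_7 = 360; c_7 = 56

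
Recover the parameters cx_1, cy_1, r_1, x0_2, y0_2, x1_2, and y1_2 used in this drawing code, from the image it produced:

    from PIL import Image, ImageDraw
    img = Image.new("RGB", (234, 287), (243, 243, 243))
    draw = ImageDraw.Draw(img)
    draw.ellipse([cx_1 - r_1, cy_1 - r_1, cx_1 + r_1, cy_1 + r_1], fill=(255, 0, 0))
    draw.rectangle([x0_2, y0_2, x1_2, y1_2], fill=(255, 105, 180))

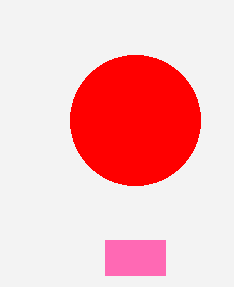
cx_1 = 135, cy_1 = 120, r_1 = 65, x0_2 = 105, y0_2 = 240, x1_2 = 165, y1_2 = 275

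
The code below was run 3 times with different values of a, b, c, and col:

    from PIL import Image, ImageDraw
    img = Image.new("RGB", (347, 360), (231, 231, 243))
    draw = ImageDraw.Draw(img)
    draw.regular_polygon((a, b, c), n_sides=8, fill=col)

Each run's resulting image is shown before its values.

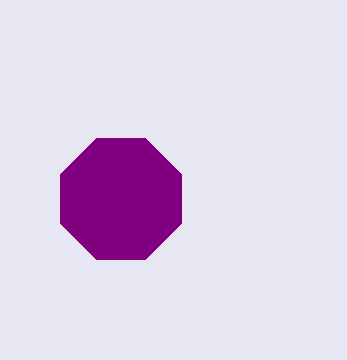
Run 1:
a = 121
b = 199
c = 65
col = 'purple'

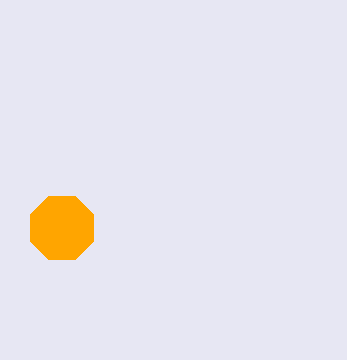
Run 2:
a = 62; b = 228; c = 34; col = 'orange'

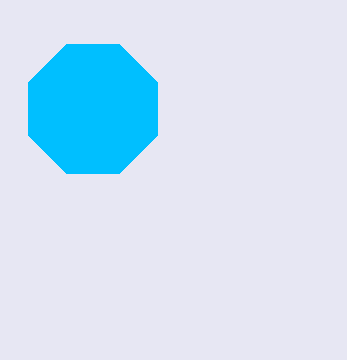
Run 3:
a = 93
b = 109
c = 70
col = 'deepskyblue'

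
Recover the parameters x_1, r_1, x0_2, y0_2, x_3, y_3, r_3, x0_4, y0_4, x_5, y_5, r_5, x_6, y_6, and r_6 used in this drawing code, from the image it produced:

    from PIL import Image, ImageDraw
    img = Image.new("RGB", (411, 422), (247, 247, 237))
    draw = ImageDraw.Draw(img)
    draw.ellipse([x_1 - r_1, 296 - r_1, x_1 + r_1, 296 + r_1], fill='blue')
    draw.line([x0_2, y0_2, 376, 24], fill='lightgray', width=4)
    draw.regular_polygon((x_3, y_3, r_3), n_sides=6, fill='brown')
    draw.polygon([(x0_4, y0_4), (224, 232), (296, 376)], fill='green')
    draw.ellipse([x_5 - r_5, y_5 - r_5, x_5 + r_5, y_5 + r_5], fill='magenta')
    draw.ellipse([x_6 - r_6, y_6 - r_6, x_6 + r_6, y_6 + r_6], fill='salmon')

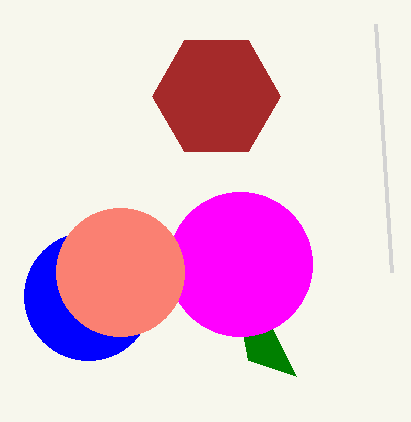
x_1 = 88; r_1 = 64; x0_2 = 392; y0_2 = 272; x_3 = 216; y_3 = 96; r_3 = 64; x0_4 = 248; y0_4 = 360; x_5 = 240; y_5 = 264; r_5 = 72; x_6 = 120; y_6 = 272; r_6 = 64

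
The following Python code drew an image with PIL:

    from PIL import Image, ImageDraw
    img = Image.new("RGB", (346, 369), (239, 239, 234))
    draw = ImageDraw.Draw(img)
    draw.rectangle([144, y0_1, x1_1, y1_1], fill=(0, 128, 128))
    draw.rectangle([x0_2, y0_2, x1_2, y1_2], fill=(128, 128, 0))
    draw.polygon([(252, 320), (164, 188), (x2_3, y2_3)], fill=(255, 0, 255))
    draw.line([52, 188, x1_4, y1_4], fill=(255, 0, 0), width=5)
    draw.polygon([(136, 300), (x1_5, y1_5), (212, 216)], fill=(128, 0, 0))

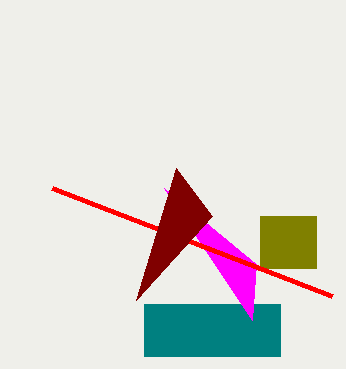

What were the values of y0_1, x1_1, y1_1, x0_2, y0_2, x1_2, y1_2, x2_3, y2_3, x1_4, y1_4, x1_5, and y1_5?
y0_1 = 304
x1_1 = 280
y1_1 = 356
x0_2 = 260
y0_2 = 216
x1_2 = 316
y1_2 = 268
x2_3 = 256
y2_3 = 264
x1_4 = 332
y1_4 = 296
x1_5 = 176
y1_5 = 168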